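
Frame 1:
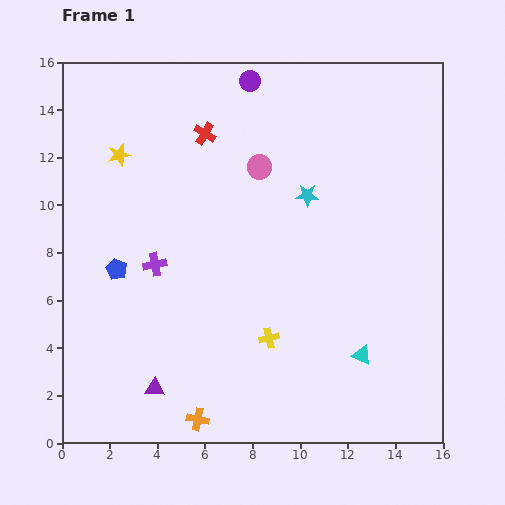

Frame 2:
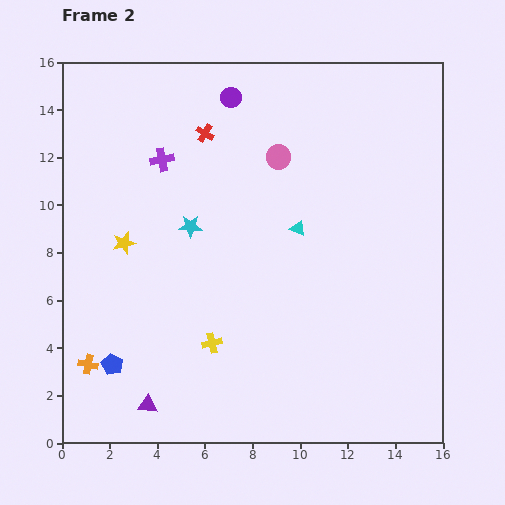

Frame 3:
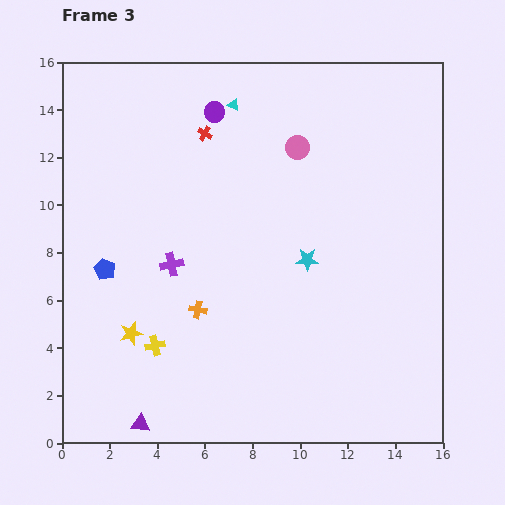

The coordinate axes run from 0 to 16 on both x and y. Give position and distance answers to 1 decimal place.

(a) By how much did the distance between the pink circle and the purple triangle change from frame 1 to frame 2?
+1.5

Distance in frame 1: 10.3. Distance in frame 2: 11.8.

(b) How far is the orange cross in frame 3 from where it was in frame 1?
4.6

The orange cross moved from (5.7, 1.0) to (5.7, 5.6), a distance of √(0.0² + 4.6²) ≈ 4.6.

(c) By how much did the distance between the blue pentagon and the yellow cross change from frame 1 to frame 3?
-3.2

Distance in frame 1: 7.0. Distance in frame 3: 3.8.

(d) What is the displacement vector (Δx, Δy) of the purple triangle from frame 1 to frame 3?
(-0.6, -1.5)

The purple triangle was at (3.9, 2.3) in frame 1 and (3.3, 0.8) in frame 3.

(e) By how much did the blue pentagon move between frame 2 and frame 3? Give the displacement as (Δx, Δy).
(-0.3, 4.0)

The blue pentagon was at (2.1, 3.3) in frame 2 and (1.8, 7.3) in frame 3.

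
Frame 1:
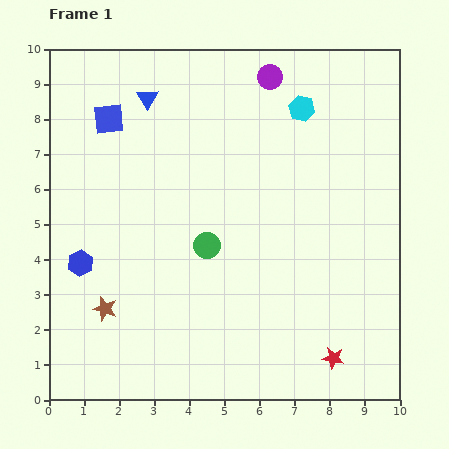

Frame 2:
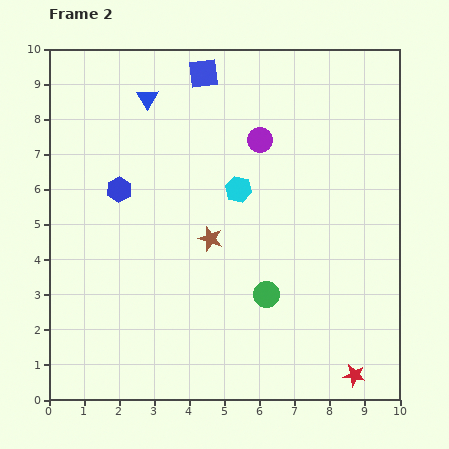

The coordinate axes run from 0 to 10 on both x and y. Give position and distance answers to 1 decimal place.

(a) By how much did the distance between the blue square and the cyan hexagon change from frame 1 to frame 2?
-2.1

Distance in frame 1: 5.5. Distance in frame 2: 3.4.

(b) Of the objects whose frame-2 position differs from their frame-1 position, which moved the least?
the red star

(moved 0.8)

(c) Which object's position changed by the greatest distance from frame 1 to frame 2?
the brown star

(moved 3.6; next 3.0)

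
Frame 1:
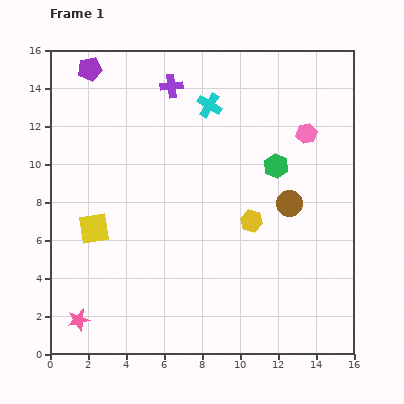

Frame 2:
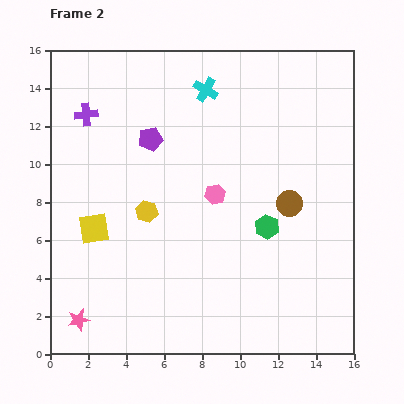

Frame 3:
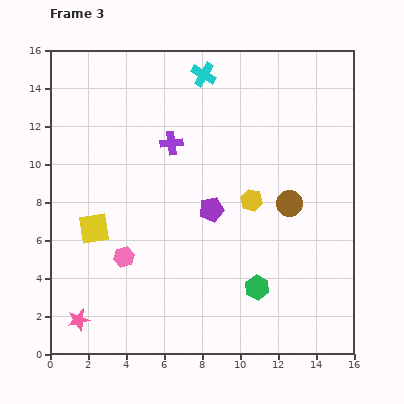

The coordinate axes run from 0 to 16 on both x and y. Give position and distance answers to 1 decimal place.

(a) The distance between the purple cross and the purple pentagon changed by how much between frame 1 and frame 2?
-0.8

Distance in frame 1: 4.4. Distance in frame 2: 3.6.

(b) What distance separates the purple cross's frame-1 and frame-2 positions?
4.7

The purple cross moved from (6.4, 14.1) to (1.9, 12.6), a distance of √(4.5² + 1.5²) ≈ 4.7.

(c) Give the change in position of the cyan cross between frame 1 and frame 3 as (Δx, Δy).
(-0.3, 1.6)

The cyan cross was at (8.4, 13.1) in frame 1 and (8.1, 14.7) in frame 3.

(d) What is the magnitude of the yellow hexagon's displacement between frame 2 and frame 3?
5.5

The yellow hexagon moved from (5.1, 7.5) to (10.6, 8.1), a distance of √(5.5² + 0.6²) ≈ 5.5.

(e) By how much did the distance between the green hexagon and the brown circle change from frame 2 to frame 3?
+3.0

Distance in frame 2: 1.7. Distance in frame 3: 4.7.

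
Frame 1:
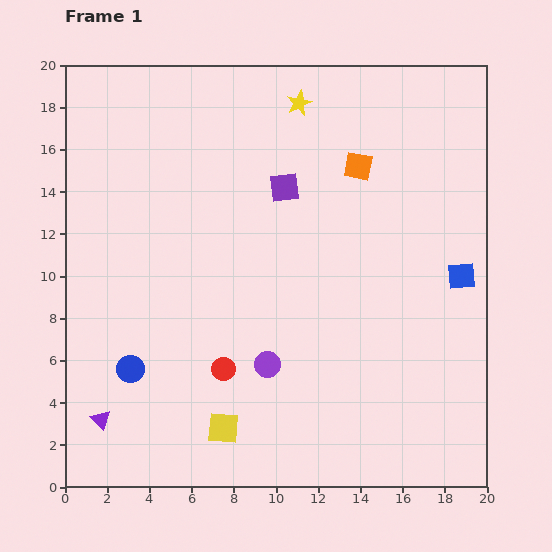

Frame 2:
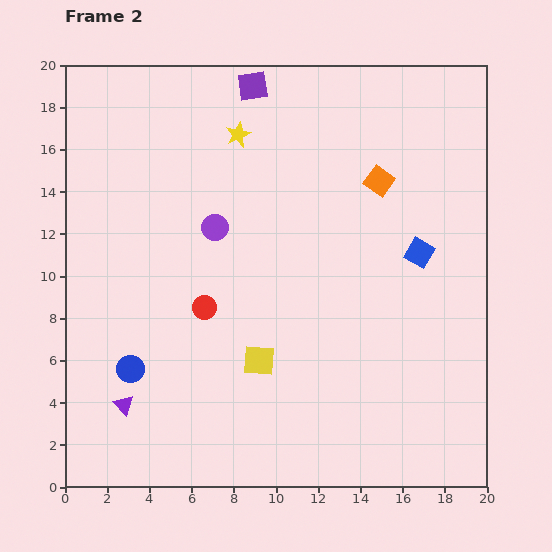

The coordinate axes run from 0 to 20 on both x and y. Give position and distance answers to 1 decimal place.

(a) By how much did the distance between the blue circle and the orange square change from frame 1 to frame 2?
+0.4

Distance in frame 1: 14.4. Distance in frame 2: 14.8.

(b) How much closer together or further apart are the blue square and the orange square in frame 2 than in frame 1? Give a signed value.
-3.2

Distance in frame 1: 7.1. Distance in frame 2: 3.9.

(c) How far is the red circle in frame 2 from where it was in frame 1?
3.0

The red circle moved from (7.5, 5.6) to (6.6, 8.5), a distance of √(0.9² + 2.9²) ≈ 3.0.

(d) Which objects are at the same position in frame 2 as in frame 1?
the blue circle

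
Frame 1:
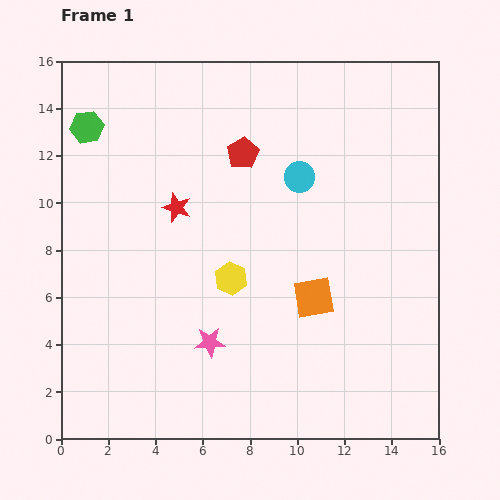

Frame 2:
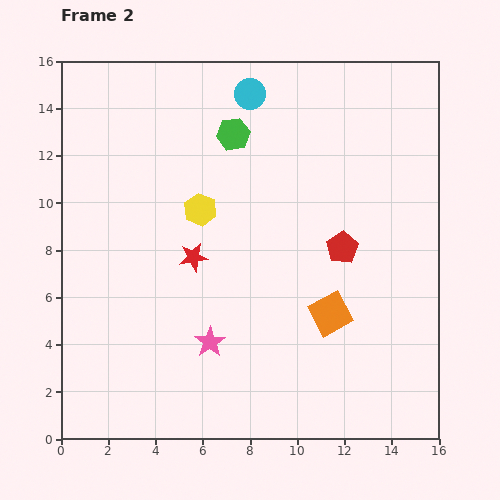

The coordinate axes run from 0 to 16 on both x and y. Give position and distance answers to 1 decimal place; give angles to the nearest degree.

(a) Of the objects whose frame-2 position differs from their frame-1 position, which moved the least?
the orange square

(moved 1.0)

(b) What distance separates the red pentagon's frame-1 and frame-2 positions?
5.8

The red pentagon moved from (7.7, 12.1) to (11.9, 8.1), a distance of √(4.2² + 4.0²) ≈ 5.8.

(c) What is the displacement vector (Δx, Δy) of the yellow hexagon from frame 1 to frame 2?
(-1.3, 2.9)

The yellow hexagon was at (7.2, 6.8) in frame 1 and (5.9, 9.7) in frame 2.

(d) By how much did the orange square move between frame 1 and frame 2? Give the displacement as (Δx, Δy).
(0.7, -0.7)

The orange square was at (10.7, 6.0) in frame 1 and (11.4, 5.3) in frame 2.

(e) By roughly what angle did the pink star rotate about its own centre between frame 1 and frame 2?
30° counter-clockwise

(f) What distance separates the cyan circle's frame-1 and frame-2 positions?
4.1

The cyan circle moved from (10.1, 11.1) to (8.0, 14.6), a distance of √(2.1² + 3.5²) ≈ 4.1.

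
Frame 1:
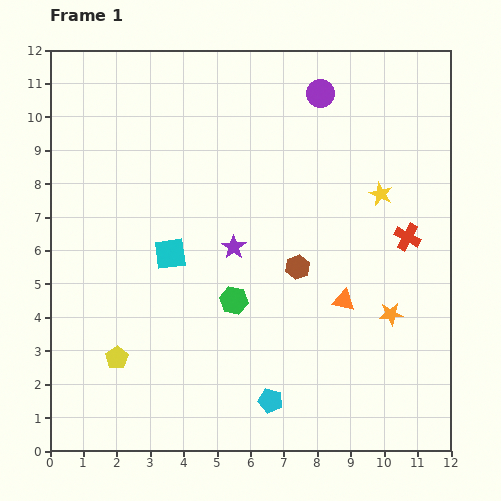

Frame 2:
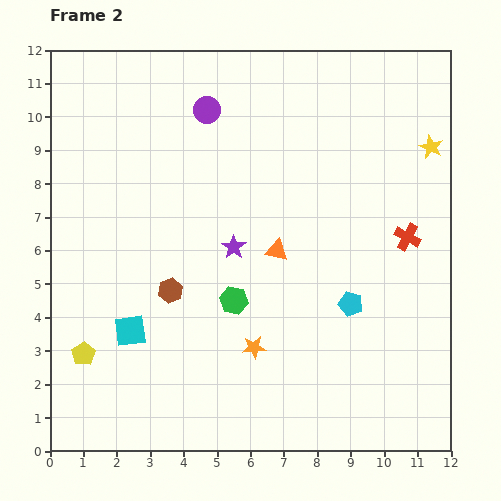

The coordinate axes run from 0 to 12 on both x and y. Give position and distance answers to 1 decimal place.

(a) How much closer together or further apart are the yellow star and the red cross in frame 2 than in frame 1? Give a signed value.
+1.3

Distance in frame 1: 1.5. Distance in frame 2: 2.8.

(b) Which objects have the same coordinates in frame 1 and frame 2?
the green hexagon, the red cross, the purple star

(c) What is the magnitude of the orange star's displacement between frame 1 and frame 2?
4.2

The orange star moved from (10.2, 4.1) to (6.1, 3.1), a distance of √(4.1² + 1.0²) ≈ 4.2.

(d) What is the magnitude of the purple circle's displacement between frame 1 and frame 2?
3.4

The purple circle moved from (8.1, 10.7) to (4.7, 10.2), a distance of √(3.4² + 0.5²) ≈ 3.4.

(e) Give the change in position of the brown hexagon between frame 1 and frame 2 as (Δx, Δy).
(-3.8, -0.7)

The brown hexagon was at (7.4, 5.5) in frame 1 and (3.6, 4.8) in frame 2.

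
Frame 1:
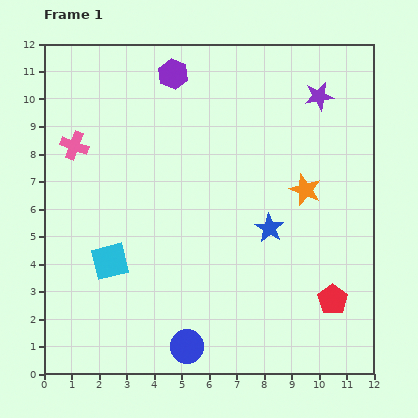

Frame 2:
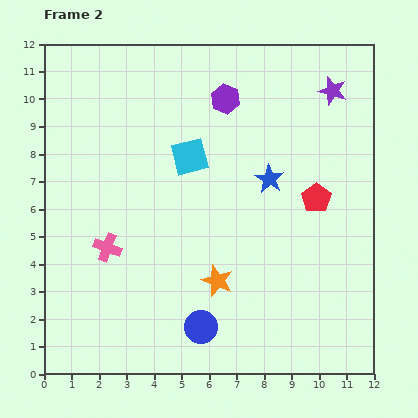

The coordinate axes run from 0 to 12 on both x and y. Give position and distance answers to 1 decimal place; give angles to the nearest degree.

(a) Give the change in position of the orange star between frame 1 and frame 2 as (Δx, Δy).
(-3.2, -3.3)

The orange star was at (9.5, 6.7) in frame 1 and (6.3, 3.4) in frame 2.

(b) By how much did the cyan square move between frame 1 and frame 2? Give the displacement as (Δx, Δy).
(2.9, 3.8)

The cyan square was at (2.4, 4.1) in frame 1 and (5.3, 7.9) in frame 2.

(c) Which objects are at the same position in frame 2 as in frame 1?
none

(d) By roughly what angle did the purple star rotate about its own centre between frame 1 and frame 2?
27° clockwise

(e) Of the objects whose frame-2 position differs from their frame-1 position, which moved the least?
the purple star

(moved 0.5)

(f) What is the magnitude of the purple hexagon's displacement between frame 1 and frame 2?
2.1

The purple hexagon moved from (4.7, 10.9) to (6.6, 10.0), a distance of √(1.9² + 0.9²) ≈ 2.1.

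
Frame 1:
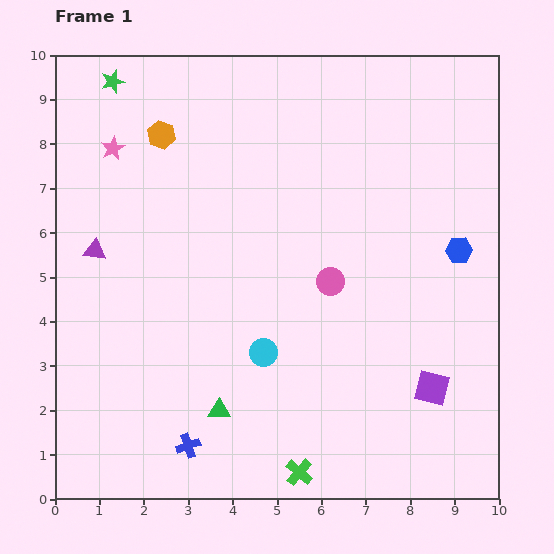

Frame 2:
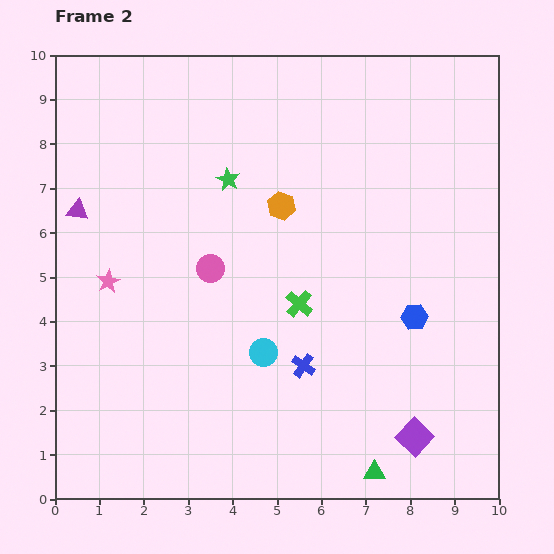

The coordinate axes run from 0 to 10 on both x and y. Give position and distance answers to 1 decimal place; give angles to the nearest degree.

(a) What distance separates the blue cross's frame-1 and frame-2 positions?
3.2

The blue cross moved from (3.0, 1.2) to (5.6, 3.0), a distance of √(2.6² + 1.8²) ≈ 3.2.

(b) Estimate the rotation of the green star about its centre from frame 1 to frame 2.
29° counter-clockwise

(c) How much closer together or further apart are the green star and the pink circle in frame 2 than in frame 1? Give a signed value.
-4.7

Distance in frame 1: 6.7. Distance in frame 2: 2.0.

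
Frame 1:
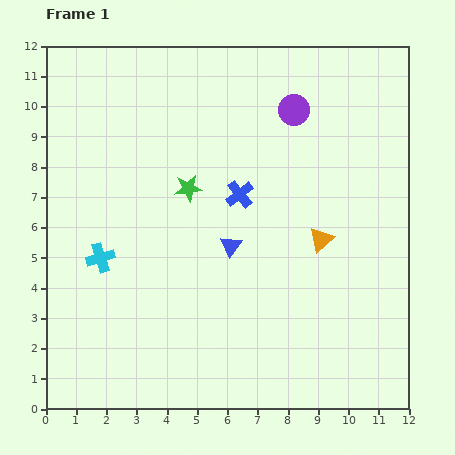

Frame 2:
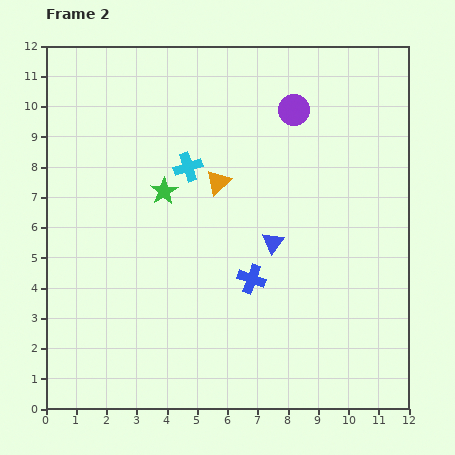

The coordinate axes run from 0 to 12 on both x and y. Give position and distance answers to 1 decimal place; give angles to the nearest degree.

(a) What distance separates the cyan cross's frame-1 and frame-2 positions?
4.2

The cyan cross moved from (1.8, 5.0) to (4.7, 8.0), a distance of √(2.9² + 3.0²) ≈ 4.2.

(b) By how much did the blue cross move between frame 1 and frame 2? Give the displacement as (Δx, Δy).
(0.4, -2.8)

The blue cross was at (6.4, 7.1) in frame 1 and (6.8, 4.3) in frame 2.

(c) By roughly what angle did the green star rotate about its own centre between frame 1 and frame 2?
25° counter-clockwise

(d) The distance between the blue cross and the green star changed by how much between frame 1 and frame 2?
+2.4

Distance in frame 1: 1.7. Distance in frame 2: 4.1.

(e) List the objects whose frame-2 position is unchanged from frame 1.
the purple circle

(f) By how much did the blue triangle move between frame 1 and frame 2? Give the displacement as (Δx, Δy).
(1.4, 0.1)

The blue triangle was at (6.1, 5.4) in frame 1 and (7.5, 5.5) in frame 2.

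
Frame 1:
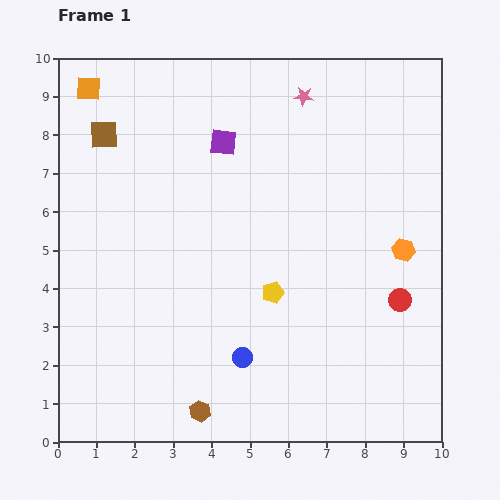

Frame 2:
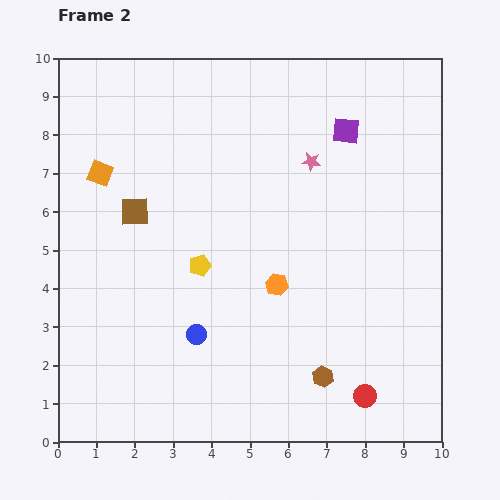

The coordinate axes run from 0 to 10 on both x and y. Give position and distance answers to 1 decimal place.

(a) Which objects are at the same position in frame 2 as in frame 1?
none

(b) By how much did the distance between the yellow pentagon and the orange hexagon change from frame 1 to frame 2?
-1.5

Distance in frame 1: 3.6. Distance in frame 2: 2.1.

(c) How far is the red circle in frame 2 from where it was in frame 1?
2.7

The red circle moved from (8.9, 3.7) to (8.0, 1.2), a distance of √(0.9² + 2.5²) ≈ 2.7.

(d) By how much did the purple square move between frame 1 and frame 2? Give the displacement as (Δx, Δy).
(3.2, 0.3)

The purple square was at (4.3, 7.8) in frame 1 and (7.5, 8.1) in frame 2.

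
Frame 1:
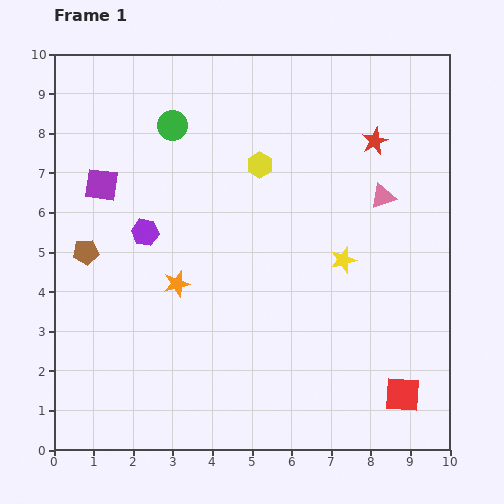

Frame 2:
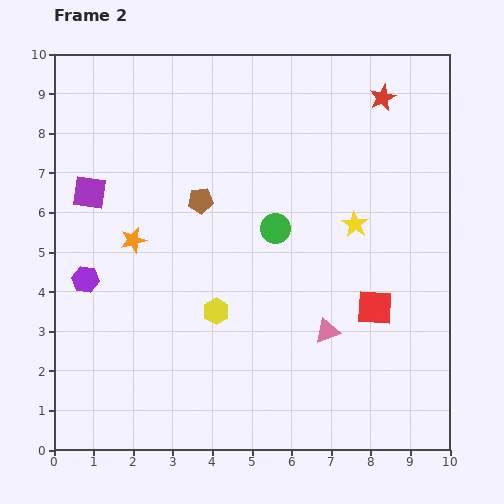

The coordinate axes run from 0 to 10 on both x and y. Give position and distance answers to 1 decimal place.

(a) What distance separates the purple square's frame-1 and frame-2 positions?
0.4

The purple square moved from (1.2, 6.7) to (0.9, 6.5), a distance of √(0.3² + 0.2²) ≈ 0.4.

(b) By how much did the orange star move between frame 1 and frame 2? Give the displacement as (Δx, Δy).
(-1.1, 1.1)

The orange star was at (3.1, 4.2) in frame 1 and (2.0, 5.3) in frame 2.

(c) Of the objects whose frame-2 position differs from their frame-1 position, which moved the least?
the purple square

(moved 0.4)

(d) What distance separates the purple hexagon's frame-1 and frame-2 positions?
1.9

The purple hexagon moved from (2.3, 5.5) to (0.8, 4.3), a distance of √(1.5² + 1.2²) ≈ 1.9.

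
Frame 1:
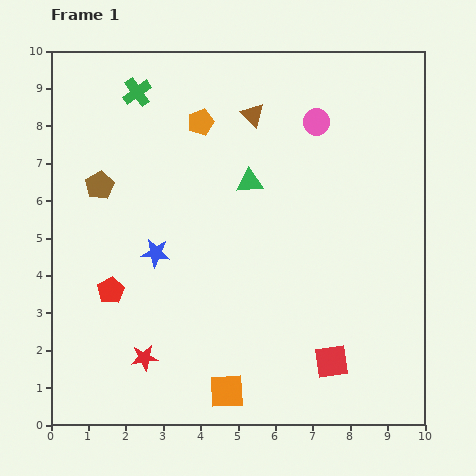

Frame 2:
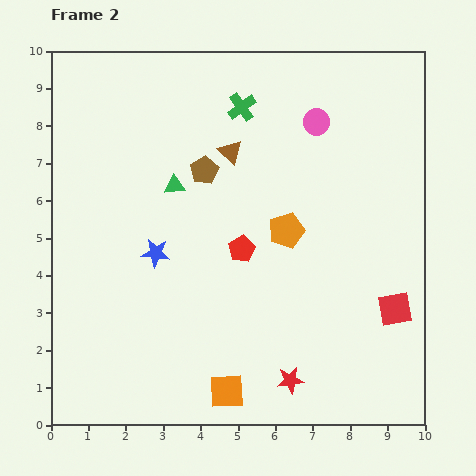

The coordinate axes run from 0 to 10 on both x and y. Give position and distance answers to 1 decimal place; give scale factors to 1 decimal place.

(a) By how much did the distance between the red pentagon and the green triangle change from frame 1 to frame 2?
-2.2

Distance in frame 1: 4.7. Distance in frame 2: 2.5.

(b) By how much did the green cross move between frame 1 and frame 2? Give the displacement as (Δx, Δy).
(2.8, -0.4)

The green cross was at (2.3, 8.9) in frame 1 and (5.1, 8.5) in frame 2.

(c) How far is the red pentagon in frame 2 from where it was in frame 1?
3.7

The red pentagon moved from (1.6, 3.6) to (5.1, 4.7), a distance of √(3.5² + 1.1²) ≈ 3.7.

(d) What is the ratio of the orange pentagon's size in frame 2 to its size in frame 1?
1.4×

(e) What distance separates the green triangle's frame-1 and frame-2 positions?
2.0

The green triangle moved from (5.3, 6.5) to (3.3, 6.4), a distance of √(2.0² + 0.1²) ≈ 2.0.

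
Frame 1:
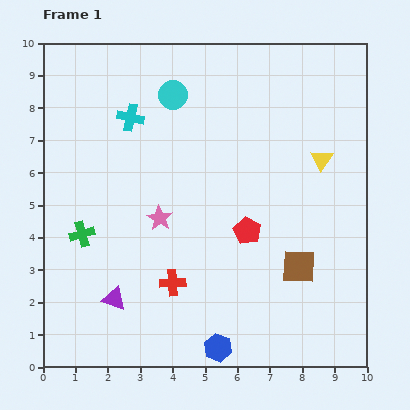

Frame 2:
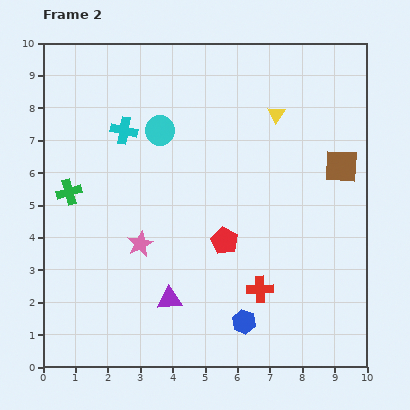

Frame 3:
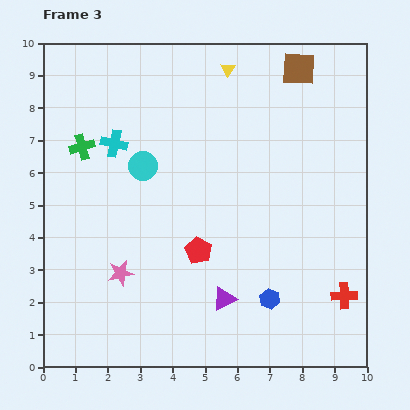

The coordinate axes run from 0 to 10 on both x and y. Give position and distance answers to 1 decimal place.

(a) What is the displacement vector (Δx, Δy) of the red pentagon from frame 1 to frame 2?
(-0.7, -0.3)

The red pentagon was at (6.3, 4.2) in frame 1 and (5.6, 3.9) in frame 2.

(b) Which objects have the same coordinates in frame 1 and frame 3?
none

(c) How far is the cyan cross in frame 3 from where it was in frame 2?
0.5

The cyan cross moved from (2.5, 7.3) to (2.2, 6.9), a distance of √(0.3² + 0.4²) ≈ 0.5.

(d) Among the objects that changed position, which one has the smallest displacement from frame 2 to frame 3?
the cyan cross

(moved 0.5)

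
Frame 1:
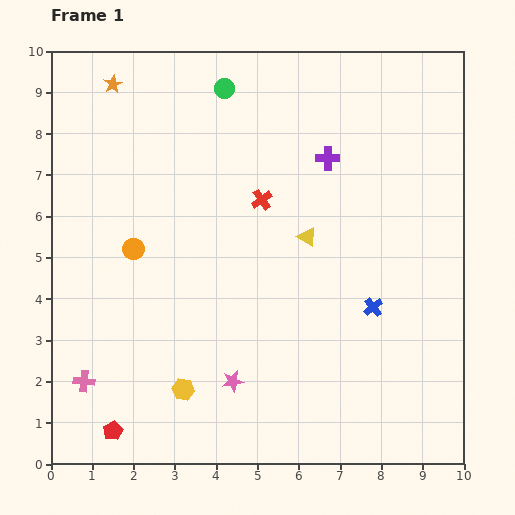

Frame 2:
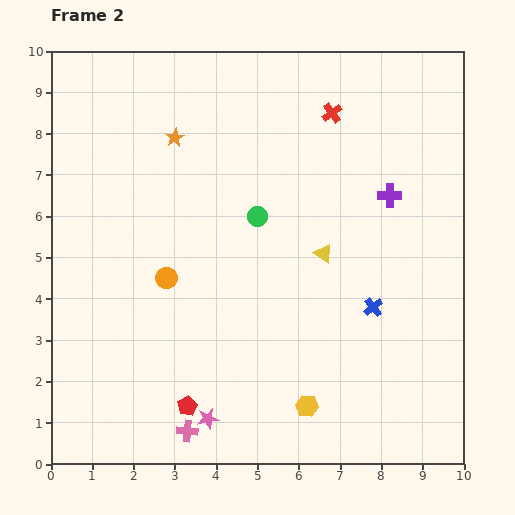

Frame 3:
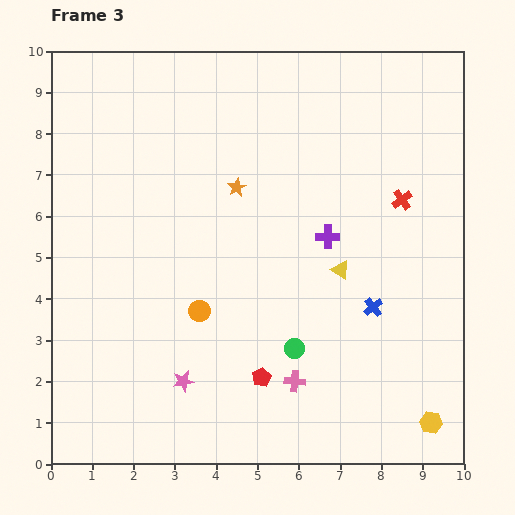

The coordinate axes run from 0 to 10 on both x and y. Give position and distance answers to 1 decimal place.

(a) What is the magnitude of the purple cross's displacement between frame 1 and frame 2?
1.7

The purple cross moved from (6.7, 7.4) to (8.2, 6.5), a distance of √(1.5² + 0.9²) ≈ 1.7.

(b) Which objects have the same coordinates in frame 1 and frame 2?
the blue cross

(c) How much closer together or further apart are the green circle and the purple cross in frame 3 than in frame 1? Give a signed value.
-0.2

Distance in frame 1: 3.0. Distance in frame 3: 2.8.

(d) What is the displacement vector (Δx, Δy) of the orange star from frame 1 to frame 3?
(3.0, -2.5)

The orange star was at (1.5, 9.2) in frame 1 and (4.5, 6.7) in frame 3.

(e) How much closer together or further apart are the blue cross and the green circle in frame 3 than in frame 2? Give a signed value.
-1.5

Distance in frame 2: 3.6. Distance in frame 3: 2.1.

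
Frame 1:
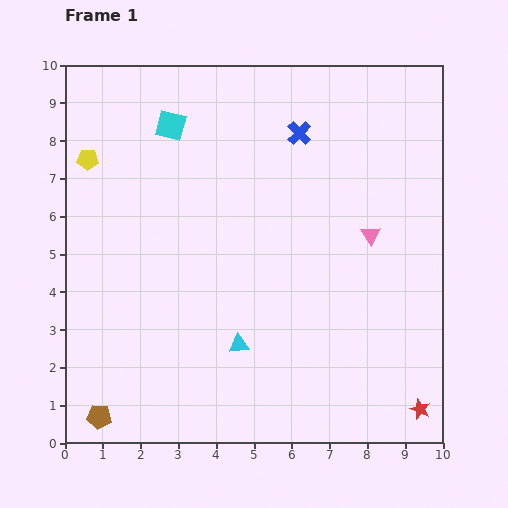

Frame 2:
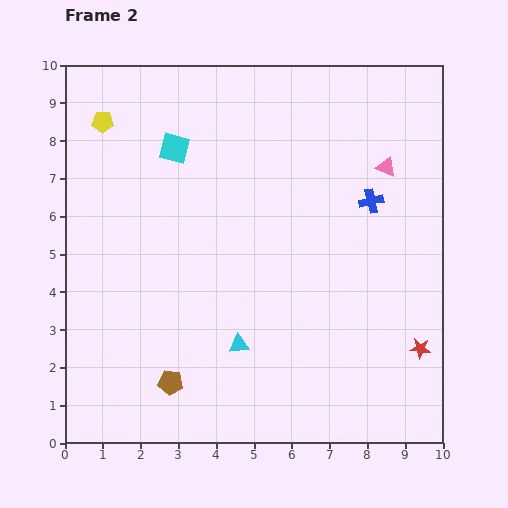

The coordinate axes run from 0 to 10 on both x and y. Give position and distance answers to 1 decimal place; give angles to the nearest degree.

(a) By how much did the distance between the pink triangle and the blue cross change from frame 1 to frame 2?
-2.3

Distance in frame 1: 3.3. Distance in frame 2: 1.0.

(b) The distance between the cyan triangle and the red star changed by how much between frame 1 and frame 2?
-0.3

Distance in frame 1: 5.1. Distance in frame 2: 4.8.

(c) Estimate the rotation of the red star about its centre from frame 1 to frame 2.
16° counter-clockwise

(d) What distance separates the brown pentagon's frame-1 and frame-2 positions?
2.1

The brown pentagon moved from (0.9, 0.7) to (2.8, 1.6), a distance of √(1.9² + 0.9²) ≈ 2.1.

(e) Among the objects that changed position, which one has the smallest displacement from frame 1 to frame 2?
the cyan square

(moved 0.6)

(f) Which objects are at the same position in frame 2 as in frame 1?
the cyan triangle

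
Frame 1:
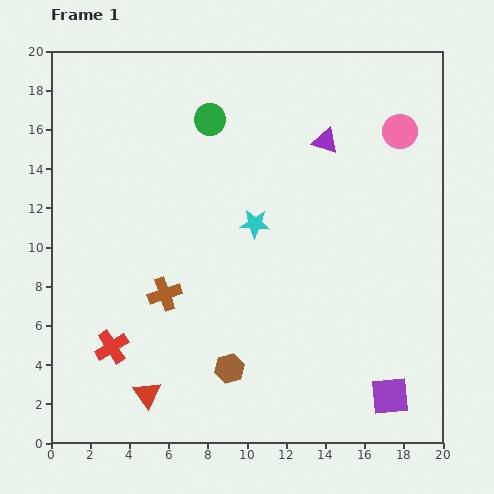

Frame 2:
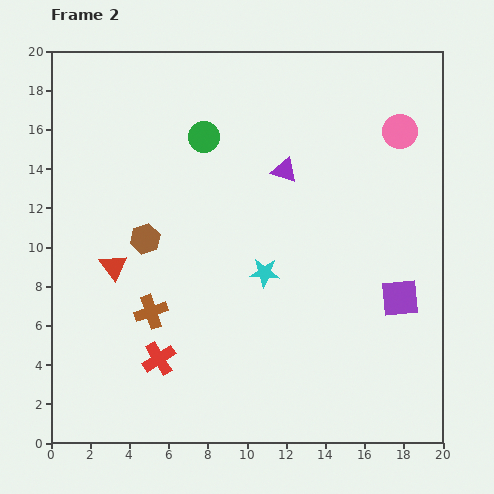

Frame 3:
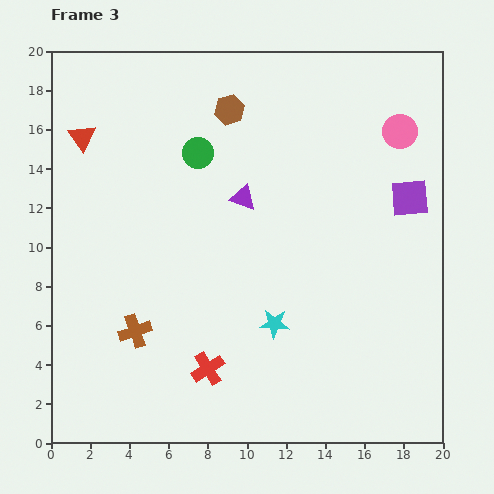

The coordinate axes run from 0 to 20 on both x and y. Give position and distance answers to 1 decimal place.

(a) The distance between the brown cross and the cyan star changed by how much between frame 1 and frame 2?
+0.3

Distance in frame 1: 5.8. Distance in frame 2: 6.1.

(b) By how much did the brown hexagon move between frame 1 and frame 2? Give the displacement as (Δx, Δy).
(-4.3, 6.6)

The brown hexagon was at (9.1, 3.8) in frame 1 and (4.8, 10.4) in frame 2.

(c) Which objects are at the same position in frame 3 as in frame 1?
the pink circle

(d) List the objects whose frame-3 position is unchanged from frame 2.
the pink circle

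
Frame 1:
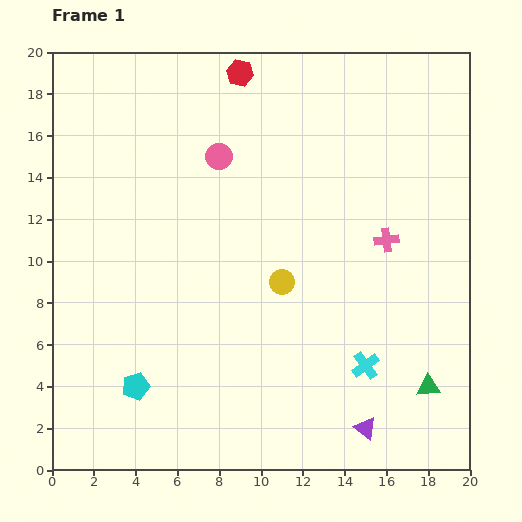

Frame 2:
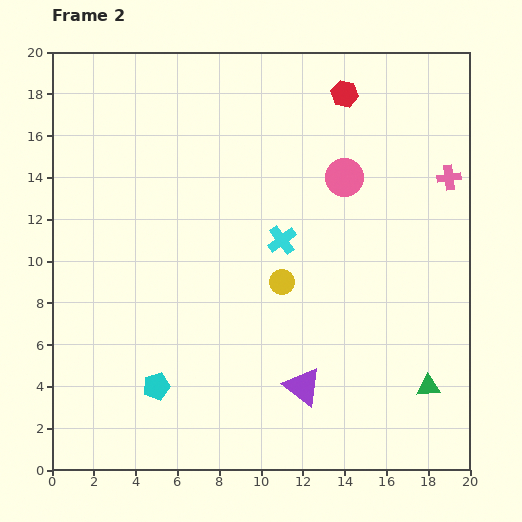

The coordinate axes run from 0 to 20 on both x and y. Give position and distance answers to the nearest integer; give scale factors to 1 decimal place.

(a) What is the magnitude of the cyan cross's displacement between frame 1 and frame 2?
7

The cyan cross moved from (15, 5) to (11, 11), a distance of √(4² + 6²) ≈ 7.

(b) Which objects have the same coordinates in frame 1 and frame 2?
the green triangle, the yellow circle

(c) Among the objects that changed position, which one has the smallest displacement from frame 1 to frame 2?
the cyan pentagon

(moved 1)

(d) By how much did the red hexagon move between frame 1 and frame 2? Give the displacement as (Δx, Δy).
(5, -1)

The red hexagon was at (9, 19) in frame 1 and (14, 18) in frame 2.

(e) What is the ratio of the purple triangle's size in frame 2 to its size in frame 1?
1.7×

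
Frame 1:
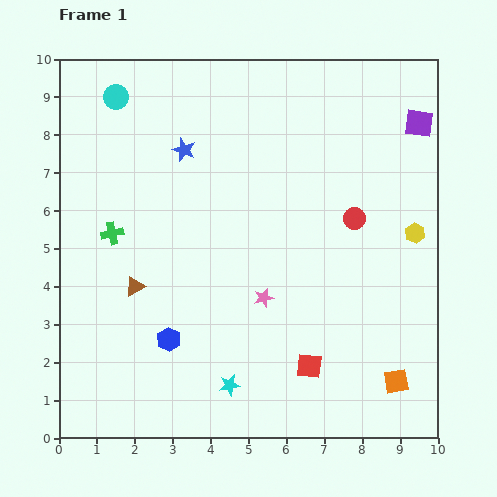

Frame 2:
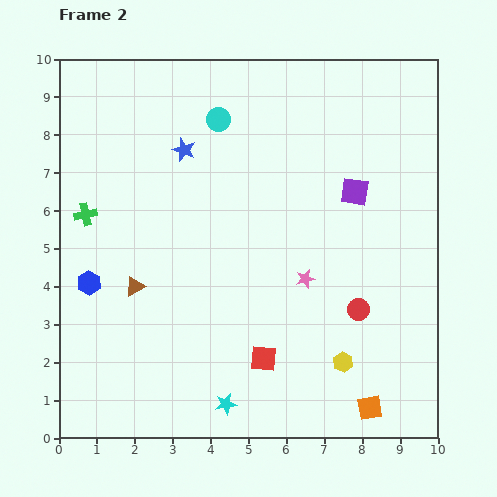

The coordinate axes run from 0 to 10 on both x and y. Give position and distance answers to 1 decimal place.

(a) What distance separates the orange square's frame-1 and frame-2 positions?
1.0

The orange square moved from (8.9, 1.5) to (8.2, 0.8), a distance of √(0.7² + 0.7²) ≈ 1.0.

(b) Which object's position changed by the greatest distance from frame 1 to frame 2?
the yellow hexagon

(moved 3.9; next 2.8)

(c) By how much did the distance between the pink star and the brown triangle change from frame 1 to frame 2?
+1.1

Distance in frame 1: 3.4. Distance in frame 2: 4.5.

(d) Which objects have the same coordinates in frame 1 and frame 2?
the blue star, the brown triangle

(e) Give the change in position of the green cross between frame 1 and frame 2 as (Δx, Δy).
(-0.7, 0.5)

The green cross was at (1.4, 5.4) in frame 1 and (0.7, 5.9) in frame 2.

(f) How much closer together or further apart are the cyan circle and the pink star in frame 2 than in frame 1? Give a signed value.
-1.8

Distance in frame 1: 6.6. Distance in frame 2: 4.8.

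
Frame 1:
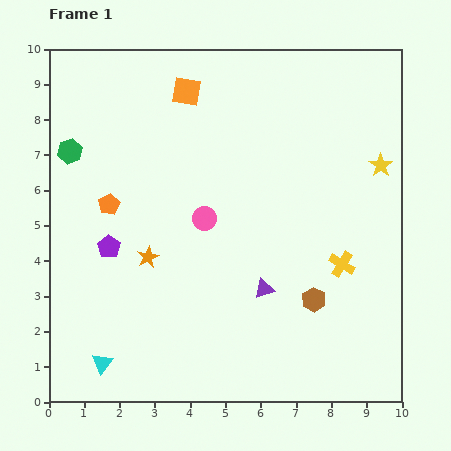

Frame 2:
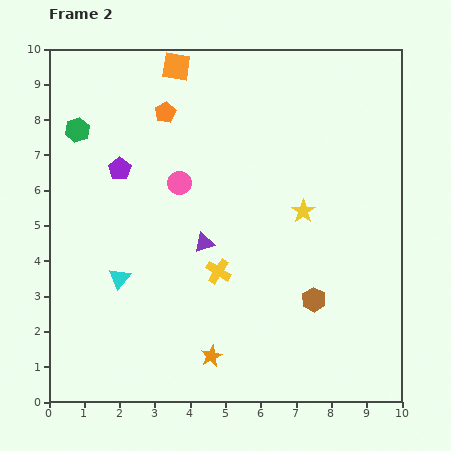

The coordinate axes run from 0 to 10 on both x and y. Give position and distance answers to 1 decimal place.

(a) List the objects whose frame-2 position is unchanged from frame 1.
the brown hexagon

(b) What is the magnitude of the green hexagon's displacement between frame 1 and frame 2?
0.6

The green hexagon moved from (0.6, 7.1) to (0.8, 7.7), a distance of √(0.2² + 0.6²) ≈ 0.6.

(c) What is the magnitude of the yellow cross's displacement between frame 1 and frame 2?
3.5

The yellow cross moved from (8.3, 3.9) to (4.8, 3.7), a distance of √(3.5² + 0.2²) ≈ 3.5.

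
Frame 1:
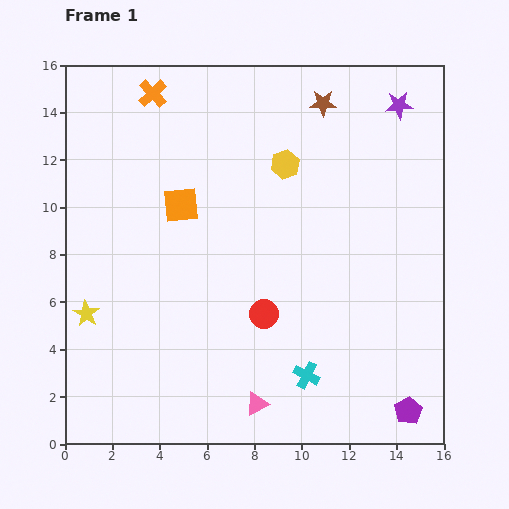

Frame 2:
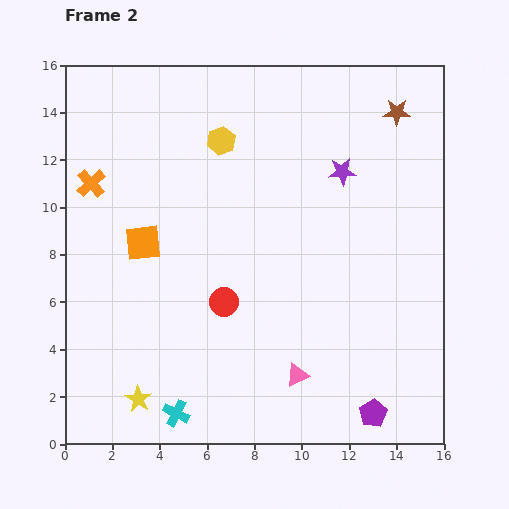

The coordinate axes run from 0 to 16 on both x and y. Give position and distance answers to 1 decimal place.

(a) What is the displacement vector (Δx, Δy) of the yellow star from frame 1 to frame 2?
(2.2, -3.6)

The yellow star was at (0.9, 5.5) in frame 1 and (3.1, 1.9) in frame 2.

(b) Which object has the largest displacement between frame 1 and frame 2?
the cyan cross

(moved 5.7; next 4.6)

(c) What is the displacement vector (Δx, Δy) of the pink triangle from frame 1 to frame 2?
(1.7, 1.2)

The pink triangle was at (8.1, 1.7) in frame 1 and (9.8, 2.9) in frame 2.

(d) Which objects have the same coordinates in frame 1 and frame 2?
none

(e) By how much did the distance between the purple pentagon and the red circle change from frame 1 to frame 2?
+0.6

Distance in frame 1: 7.3. Distance in frame 2: 7.9.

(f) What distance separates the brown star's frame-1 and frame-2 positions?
3.1

The brown star moved from (10.9, 14.4) to (14.0, 14.0), a distance of √(3.1² + 0.4²) ≈ 3.1.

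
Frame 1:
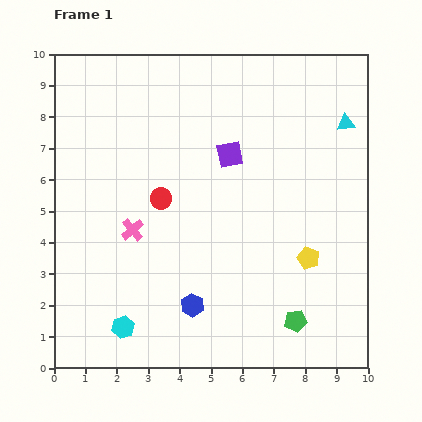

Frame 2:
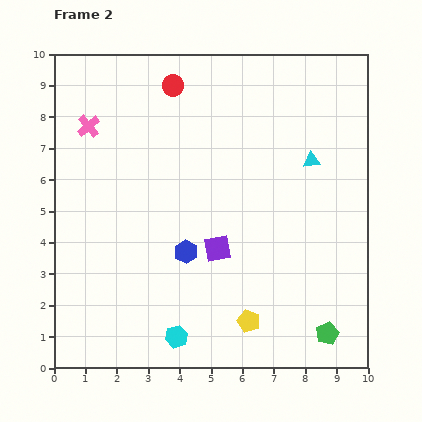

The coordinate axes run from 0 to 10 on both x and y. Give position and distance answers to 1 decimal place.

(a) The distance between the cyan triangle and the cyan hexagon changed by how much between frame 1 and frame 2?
-2.5

Distance in frame 1: 9.6. Distance in frame 2: 7.1.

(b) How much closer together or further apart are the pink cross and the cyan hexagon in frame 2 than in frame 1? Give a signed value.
+4.2

Distance in frame 1: 3.1. Distance in frame 2: 7.3.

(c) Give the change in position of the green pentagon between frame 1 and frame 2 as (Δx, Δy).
(1.0, -0.4)

The green pentagon was at (7.7, 1.5) in frame 1 and (8.7, 1.1) in frame 2.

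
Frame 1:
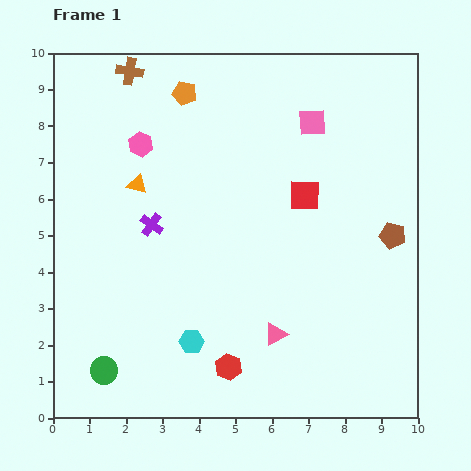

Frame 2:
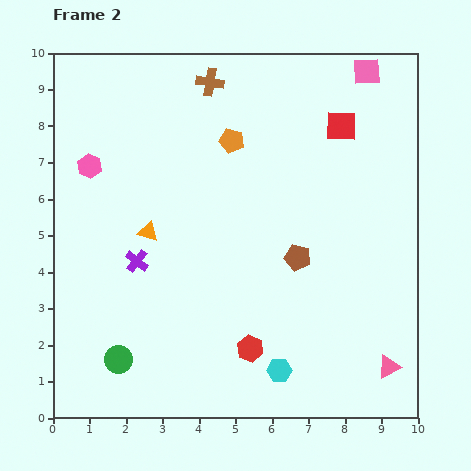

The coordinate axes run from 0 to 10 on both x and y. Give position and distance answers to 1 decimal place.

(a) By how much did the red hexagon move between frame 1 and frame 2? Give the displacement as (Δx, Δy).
(0.6, 0.5)

The red hexagon was at (4.8, 1.4) in frame 1 and (5.4, 1.9) in frame 2.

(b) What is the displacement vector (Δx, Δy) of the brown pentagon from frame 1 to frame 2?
(-2.6, -0.6)

The brown pentagon was at (9.3, 5.0) in frame 1 and (6.7, 4.4) in frame 2.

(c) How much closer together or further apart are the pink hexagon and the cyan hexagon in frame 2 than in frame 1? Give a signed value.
+2.0

Distance in frame 1: 5.6. Distance in frame 2: 7.6.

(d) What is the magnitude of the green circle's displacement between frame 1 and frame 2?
0.5

The green circle moved from (1.4, 1.3) to (1.8, 1.6), a distance of √(0.4² + 0.3²) ≈ 0.5.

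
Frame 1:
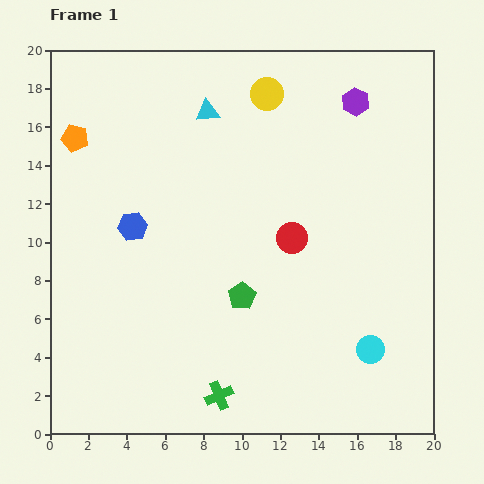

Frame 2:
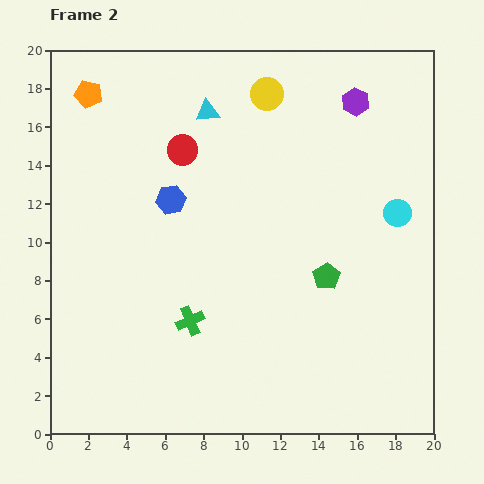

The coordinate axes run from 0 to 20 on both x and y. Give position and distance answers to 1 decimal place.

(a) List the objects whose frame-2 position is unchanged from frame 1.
the purple hexagon, the cyan triangle, the yellow circle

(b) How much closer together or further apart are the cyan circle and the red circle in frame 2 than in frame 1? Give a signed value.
+4.6

Distance in frame 1: 7.1. Distance in frame 2: 11.7.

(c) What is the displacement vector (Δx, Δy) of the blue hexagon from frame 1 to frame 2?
(2.0, 1.4)

The blue hexagon was at (4.3, 10.8) in frame 1 and (6.3, 12.2) in frame 2.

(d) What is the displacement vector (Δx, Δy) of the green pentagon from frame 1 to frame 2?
(4.4, 1.0)

The green pentagon was at (10.0, 7.2) in frame 1 and (14.4, 8.2) in frame 2.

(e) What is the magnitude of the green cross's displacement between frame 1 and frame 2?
4.2

The green cross moved from (8.8, 2.0) to (7.3, 5.9), a distance of √(1.5² + 3.9²) ≈ 4.2.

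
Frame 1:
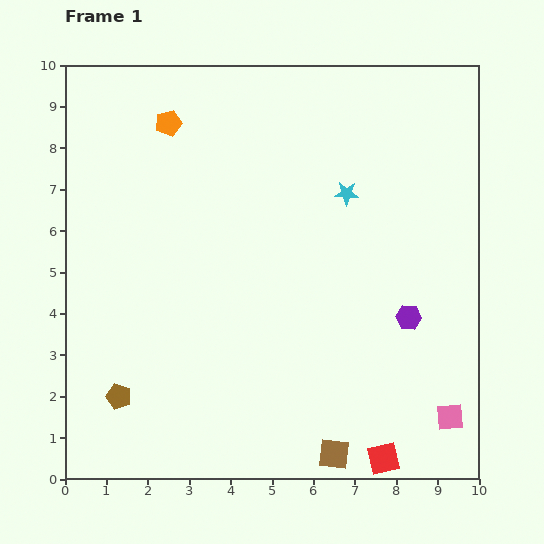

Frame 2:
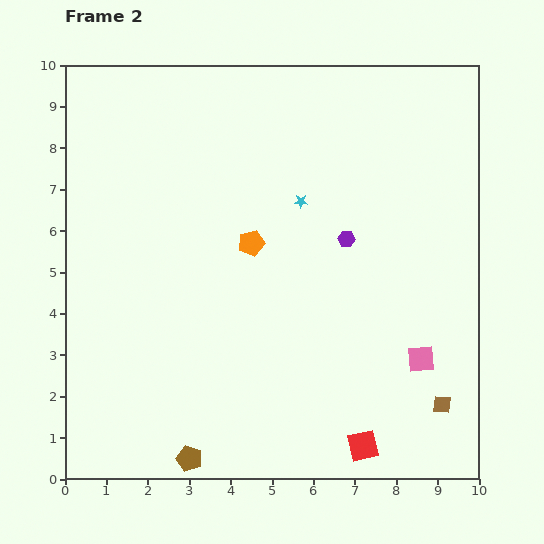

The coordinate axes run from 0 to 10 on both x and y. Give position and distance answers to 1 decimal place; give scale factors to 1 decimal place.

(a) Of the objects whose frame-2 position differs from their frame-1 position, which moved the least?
the red square

(moved 0.6)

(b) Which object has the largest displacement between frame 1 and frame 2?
the orange pentagon

(moved 3.5; next 2.9)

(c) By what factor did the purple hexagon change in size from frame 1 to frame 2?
0.7×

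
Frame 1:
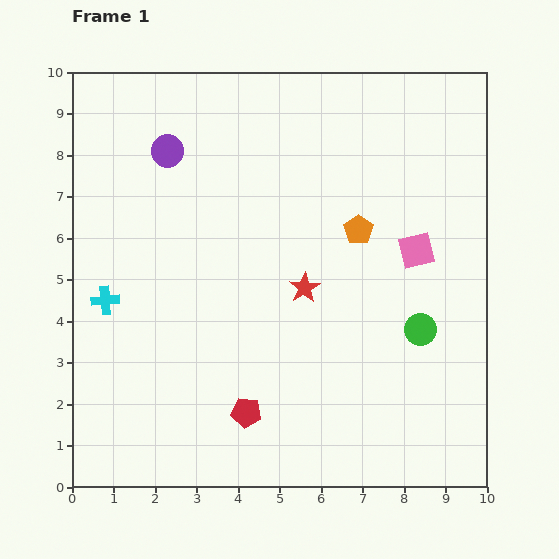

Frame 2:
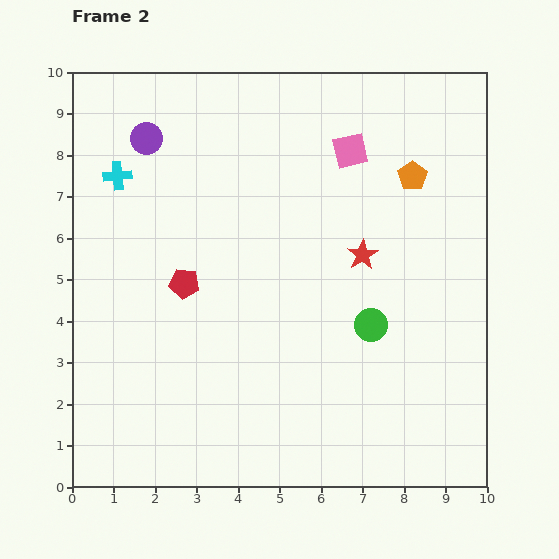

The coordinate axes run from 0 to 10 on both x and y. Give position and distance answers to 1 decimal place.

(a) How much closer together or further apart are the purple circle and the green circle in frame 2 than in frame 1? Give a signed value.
-0.5

Distance in frame 1: 7.5. Distance in frame 2: 7.0.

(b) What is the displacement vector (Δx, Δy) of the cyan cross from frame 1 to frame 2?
(0.3, 3.0)

The cyan cross was at (0.8, 4.5) in frame 1 and (1.1, 7.5) in frame 2.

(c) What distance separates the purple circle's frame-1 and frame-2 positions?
0.6

The purple circle moved from (2.3, 8.1) to (1.8, 8.4), a distance of √(0.5² + 0.3²) ≈ 0.6.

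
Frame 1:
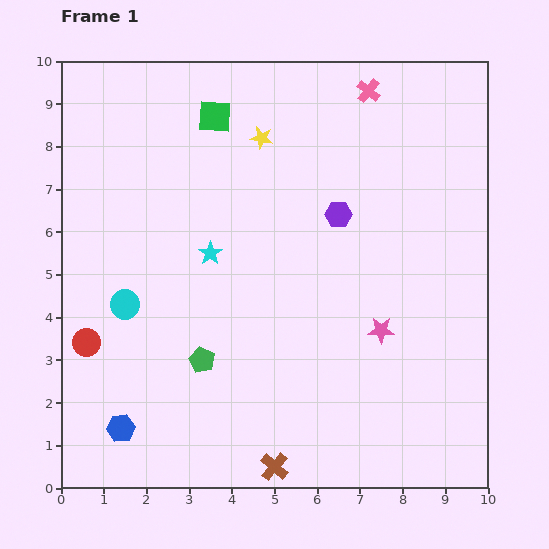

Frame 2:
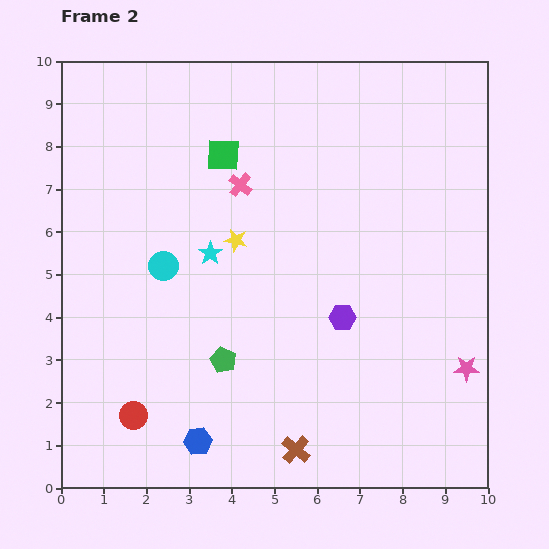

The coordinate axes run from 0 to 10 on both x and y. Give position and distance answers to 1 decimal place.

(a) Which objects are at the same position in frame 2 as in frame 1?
the cyan star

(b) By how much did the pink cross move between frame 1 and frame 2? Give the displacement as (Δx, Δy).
(-3.0, -2.2)

The pink cross was at (7.2, 9.3) in frame 1 and (4.2, 7.1) in frame 2.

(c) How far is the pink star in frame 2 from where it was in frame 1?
2.2

The pink star moved from (7.5, 3.7) to (9.5, 2.8), a distance of √(2.0² + 0.9²) ≈ 2.2.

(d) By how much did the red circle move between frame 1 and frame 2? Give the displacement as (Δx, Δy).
(1.1, -1.7)

The red circle was at (0.6, 3.4) in frame 1 and (1.7, 1.7) in frame 2.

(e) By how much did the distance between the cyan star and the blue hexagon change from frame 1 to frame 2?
-0.2

Distance in frame 1: 4.6. Distance in frame 2: 4.4.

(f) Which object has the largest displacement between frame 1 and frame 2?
the pink cross

(moved 3.7; next 2.5)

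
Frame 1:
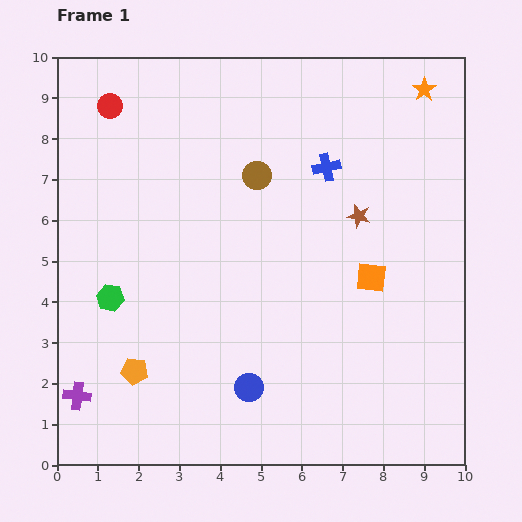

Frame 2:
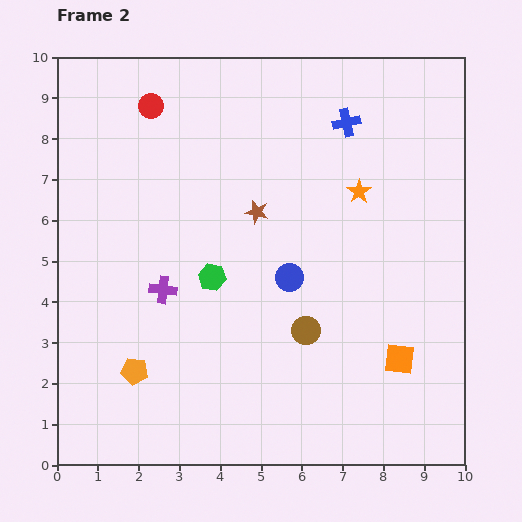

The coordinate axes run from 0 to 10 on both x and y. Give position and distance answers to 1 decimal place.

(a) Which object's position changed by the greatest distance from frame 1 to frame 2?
the brown circle

(moved 4.0; next 3.3)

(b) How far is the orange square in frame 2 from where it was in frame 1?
2.1

The orange square moved from (7.7, 4.6) to (8.4, 2.6), a distance of √(0.7² + 2.0²) ≈ 2.1.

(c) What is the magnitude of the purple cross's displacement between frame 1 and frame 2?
3.3

The purple cross moved from (0.5, 1.7) to (2.6, 4.3), a distance of √(2.1² + 2.6²) ≈ 3.3.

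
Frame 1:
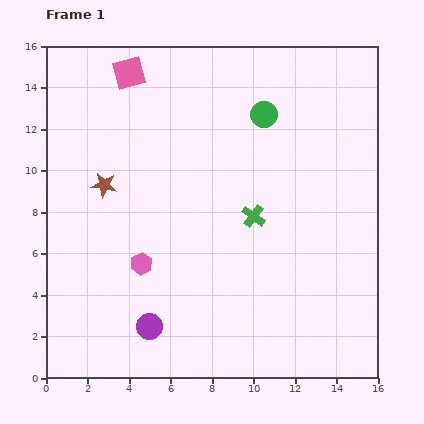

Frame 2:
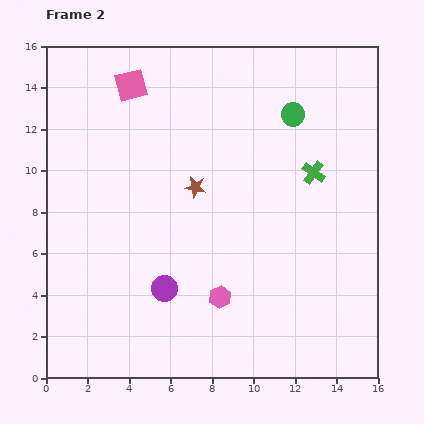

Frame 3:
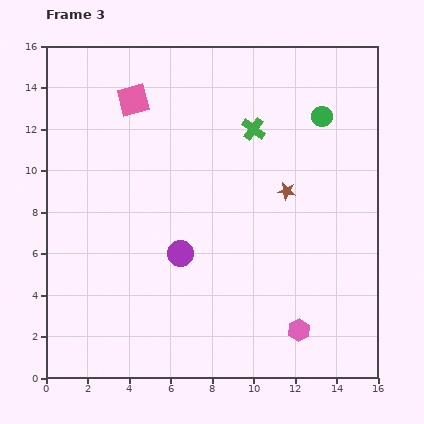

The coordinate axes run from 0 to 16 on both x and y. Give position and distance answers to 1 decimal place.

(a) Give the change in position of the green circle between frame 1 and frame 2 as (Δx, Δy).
(1.4, 0.0)

The green circle was at (10.5, 12.7) in frame 1 and (11.9, 12.7) in frame 2.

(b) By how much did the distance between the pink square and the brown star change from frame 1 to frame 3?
+3.1

Distance in frame 1: 5.5. Distance in frame 3: 8.6.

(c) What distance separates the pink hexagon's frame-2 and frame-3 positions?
4.1

The pink hexagon moved from (8.4, 3.9) to (12.2, 2.3), a distance of √(3.8² + 1.6²) ≈ 4.1.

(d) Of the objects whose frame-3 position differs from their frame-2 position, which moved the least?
the pink square

(moved 0.7)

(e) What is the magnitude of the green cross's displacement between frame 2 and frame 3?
3.6

The green cross moved from (12.9, 9.9) to (10.0, 12.0), a distance of √(2.9² + 2.1²) ≈ 3.6.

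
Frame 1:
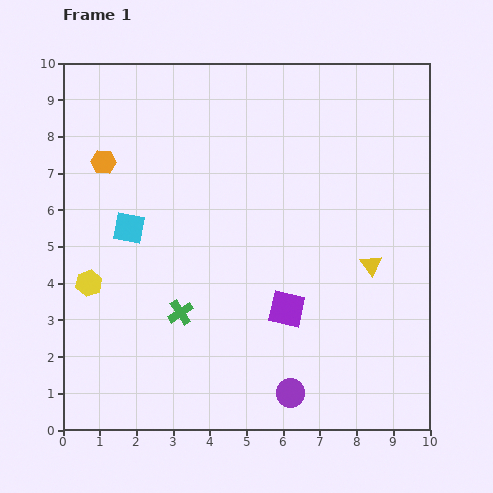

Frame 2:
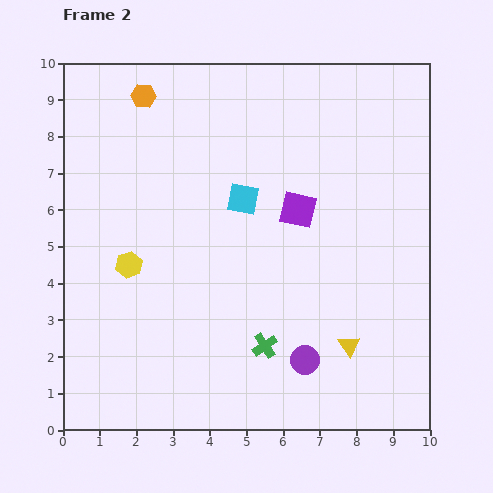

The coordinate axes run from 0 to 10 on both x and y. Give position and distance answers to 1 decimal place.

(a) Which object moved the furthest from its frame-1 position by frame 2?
the cyan square

(moved 3.2; next 2.7)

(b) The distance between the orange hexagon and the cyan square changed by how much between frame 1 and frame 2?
+2.0

Distance in frame 1: 1.9. Distance in frame 2: 3.9.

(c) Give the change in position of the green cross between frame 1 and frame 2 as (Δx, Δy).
(2.3, -0.9)

The green cross was at (3.2, 3.2) in frame 1 and (5.5, 2.3) in frame 2.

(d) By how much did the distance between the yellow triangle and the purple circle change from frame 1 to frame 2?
-2.8

Distance in frame 1: 4.1. Distance in frame 2: 1.3.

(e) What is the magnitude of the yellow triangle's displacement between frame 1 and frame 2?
2.3

The yellow triangle moved from (8.4, 4.5) to (7.8, 2.3), a distance of √(0.6² + 2.2²) ≈ 2.3.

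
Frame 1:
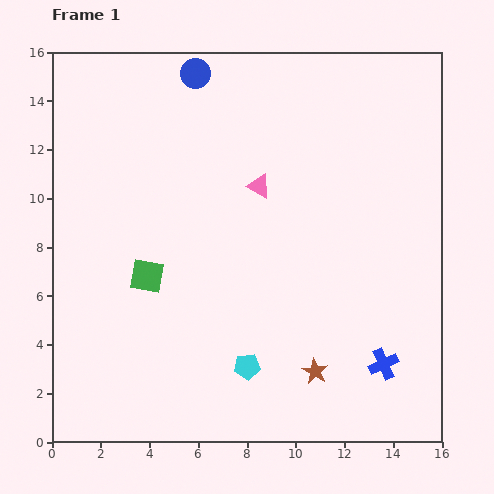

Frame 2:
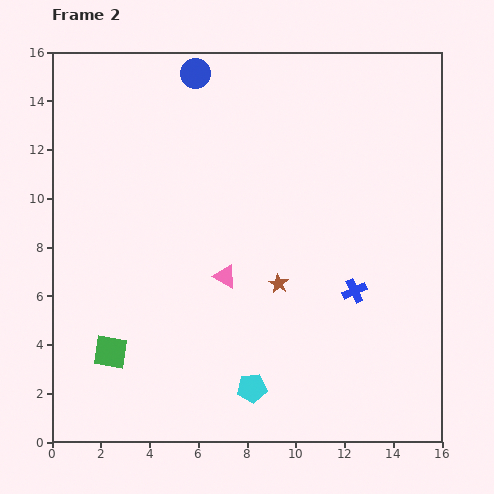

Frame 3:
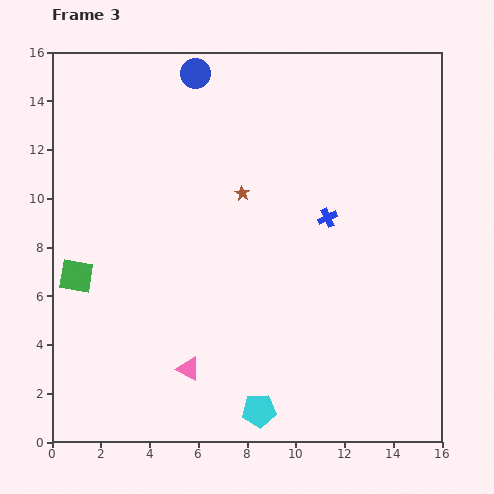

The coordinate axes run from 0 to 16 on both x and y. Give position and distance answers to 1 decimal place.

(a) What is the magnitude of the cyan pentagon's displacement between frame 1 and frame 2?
0.9

The cyan pentagon moved from (8.0, 3.1) to (8.2, 2.2), a distance of √(0.2² + 0.9²) ≈ 0.9.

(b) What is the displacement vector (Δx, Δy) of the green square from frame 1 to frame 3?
(-2.9, 0.0)

The green square was at (3.9, 6.8) in frame 1 and (1.0, 6.8) in frame 3.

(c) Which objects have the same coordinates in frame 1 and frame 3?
the blue circle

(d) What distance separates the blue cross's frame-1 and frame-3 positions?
6.4

The blue cross moved from (13.6, 3.2) to (11.3, 9.2), a distance of √(2.3² + 6.0²) ≈ 6.4.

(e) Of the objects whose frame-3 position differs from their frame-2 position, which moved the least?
the cyan pentagon

(moved 0.9)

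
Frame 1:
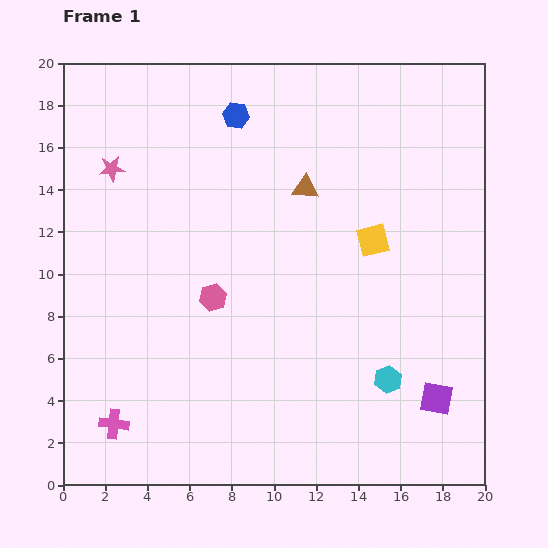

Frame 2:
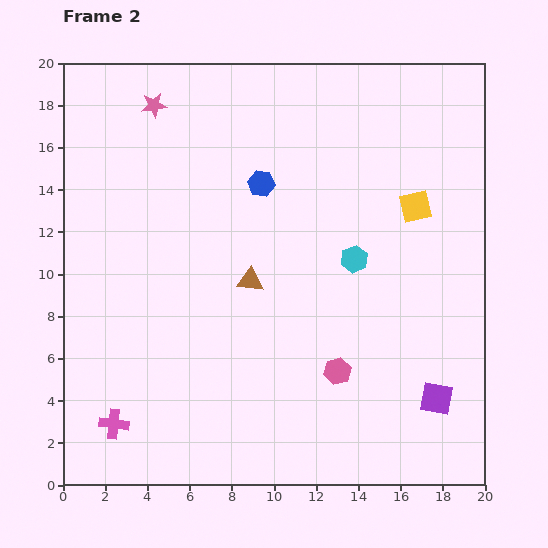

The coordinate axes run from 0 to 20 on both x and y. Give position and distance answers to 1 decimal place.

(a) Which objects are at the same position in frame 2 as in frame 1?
the pink cross, the purple square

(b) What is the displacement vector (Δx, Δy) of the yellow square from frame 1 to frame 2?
(2.0, 1.6)

The yellow square was at (14.7, 11.6) in frame 1 and (16.7, 13.2) in frame 2.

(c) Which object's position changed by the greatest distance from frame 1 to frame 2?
the pink hexagon

(moved 6.9; next 5.9)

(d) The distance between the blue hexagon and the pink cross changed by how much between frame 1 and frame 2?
-2.3

Distance in frame 1: 15.7. Distance in frame 2: 13.4.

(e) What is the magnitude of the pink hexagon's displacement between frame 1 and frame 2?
6.9

The pink hexagon moved from (7.1, 8.9) to (13.0, 5.4), a distance of √(5.9² + 3.5²) ≈ 6.9.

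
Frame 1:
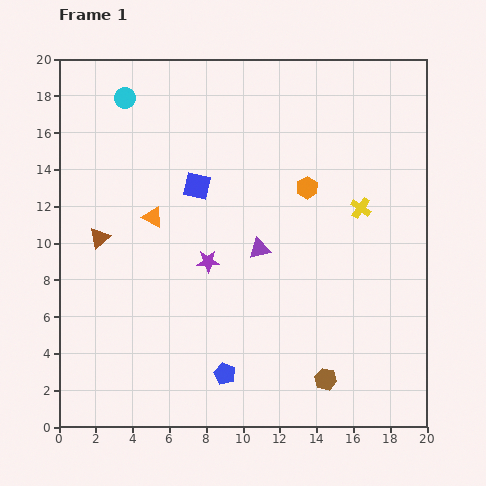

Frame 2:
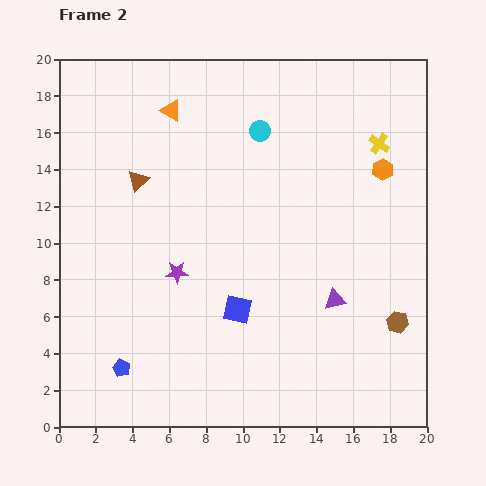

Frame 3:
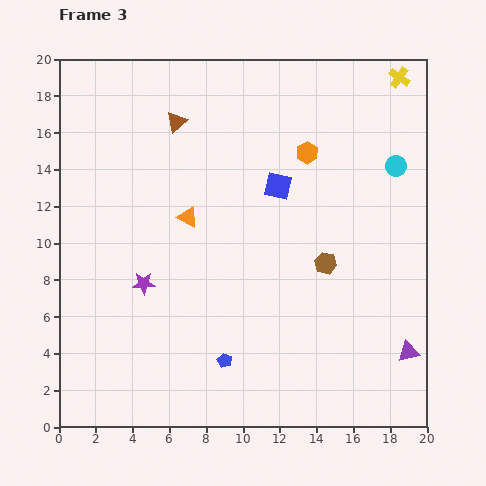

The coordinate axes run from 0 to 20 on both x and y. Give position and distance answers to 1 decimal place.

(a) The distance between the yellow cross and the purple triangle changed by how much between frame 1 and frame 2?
+2.9

Distance in frame 1: 5.9. Distance in frame 2: 8.8.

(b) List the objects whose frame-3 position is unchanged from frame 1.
none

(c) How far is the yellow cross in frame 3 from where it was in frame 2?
3.8

The yellow cross moved from (17.4, 15.4) to (18.5, 19.0), a distance of √(1.1² + 3.6²) ≈ 3.8.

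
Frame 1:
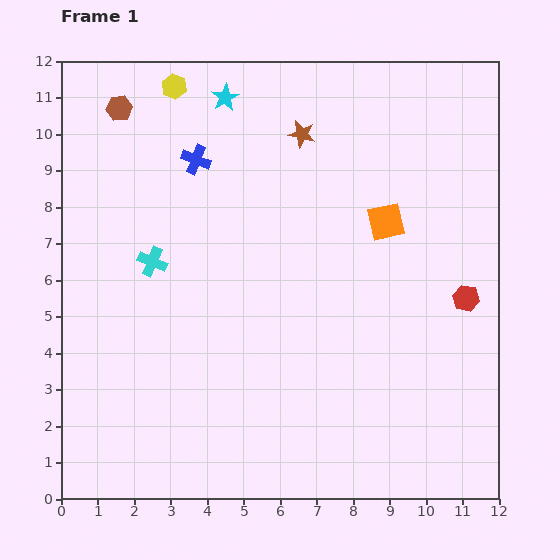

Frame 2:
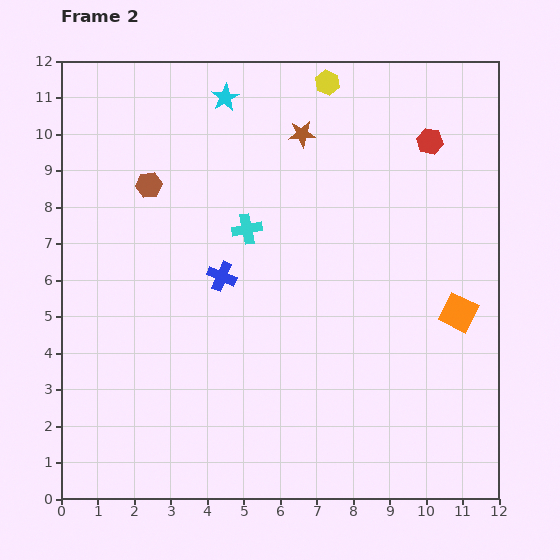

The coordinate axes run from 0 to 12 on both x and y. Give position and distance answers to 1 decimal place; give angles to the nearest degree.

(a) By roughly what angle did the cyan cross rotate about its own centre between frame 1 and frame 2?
33° counter-clockwise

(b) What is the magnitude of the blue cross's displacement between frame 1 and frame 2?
3.3

The blue cross moved from (3.7, 9.3) to (4.4, 6.1), a distance of √(0.7² + 3.2²) ≈ 3.3.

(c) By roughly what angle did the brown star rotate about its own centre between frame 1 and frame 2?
16° counter-clockwise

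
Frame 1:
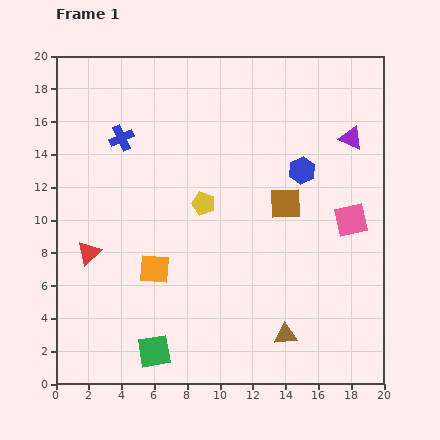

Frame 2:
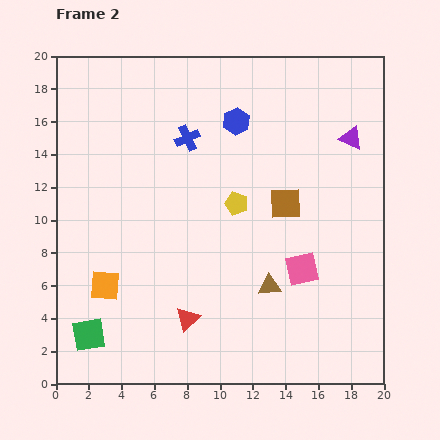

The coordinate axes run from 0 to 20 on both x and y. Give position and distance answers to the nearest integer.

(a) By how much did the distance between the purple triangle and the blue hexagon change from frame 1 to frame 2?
+3

Distance in frame 1: 4. Distance in frame 2: 7.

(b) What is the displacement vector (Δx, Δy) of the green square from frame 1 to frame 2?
(-4, 1)

The green square was at (6, 2) in frame 1 and (2, 3) in frame 2.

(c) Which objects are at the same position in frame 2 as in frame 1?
the brown square, the purple triangle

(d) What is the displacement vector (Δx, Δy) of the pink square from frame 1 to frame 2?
(-3, -3)

The pink square was at (18, 10) in frame 1 and (15, 7) in frame 2.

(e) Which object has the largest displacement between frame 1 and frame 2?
the red triangle

(moved 7; next 5)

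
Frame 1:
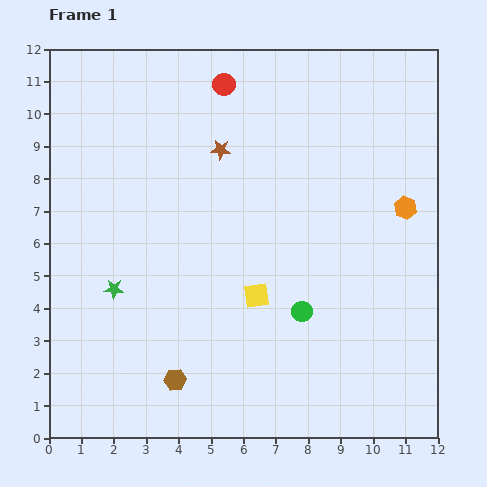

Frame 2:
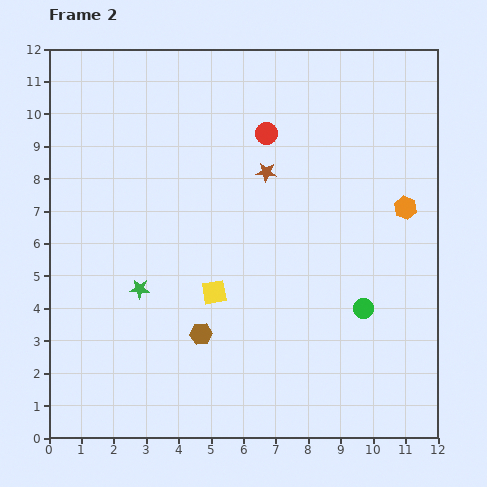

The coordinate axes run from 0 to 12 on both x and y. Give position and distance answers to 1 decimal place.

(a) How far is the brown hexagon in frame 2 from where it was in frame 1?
1.6

The brown hexagon moved from (3.9, 1.8) to (4.7, 3.2), a distance of √(0.8² + 1.4²) ≈ 1.6.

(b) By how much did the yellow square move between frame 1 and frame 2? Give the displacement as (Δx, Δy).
(-1.3, 0.1)

The yellow square was at (6.4, 4.4) in frame 1 and (5.1, 4.5) in frame 2.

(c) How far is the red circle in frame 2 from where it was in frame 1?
2.0

The red circle moved from (5.4, 10.9) to (6.7, 9.4), a distance of √(1.3² + 1.5²) ≈ 2.0.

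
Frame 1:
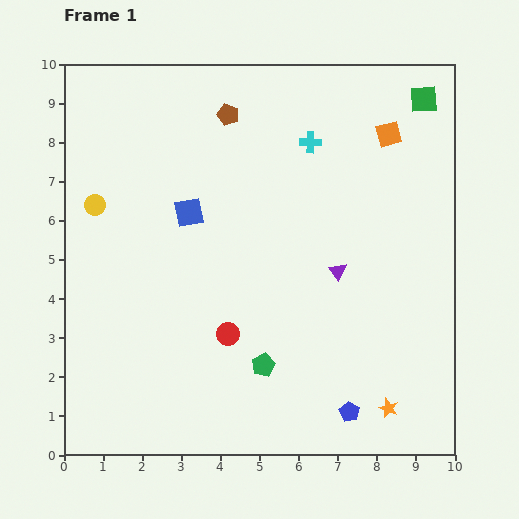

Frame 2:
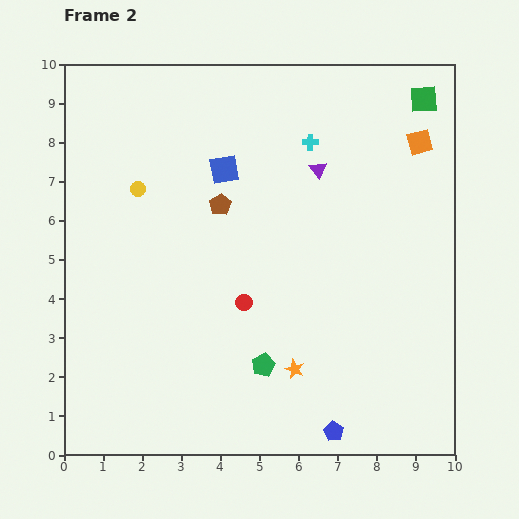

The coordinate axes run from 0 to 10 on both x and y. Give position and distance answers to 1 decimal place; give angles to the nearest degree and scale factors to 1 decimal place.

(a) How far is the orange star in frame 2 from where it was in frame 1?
2.6

The orange star moved from (8.3, 1.2) to (5.9, 2.2), a distance of √(2.4² + 1.0²) ≈ 2.6.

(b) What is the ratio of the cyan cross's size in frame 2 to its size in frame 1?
0.7×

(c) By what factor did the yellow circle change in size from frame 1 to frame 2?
0.7×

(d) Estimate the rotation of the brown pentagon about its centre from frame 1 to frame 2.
20° clockwise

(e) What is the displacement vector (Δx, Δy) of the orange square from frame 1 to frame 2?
(0.8, -0.2)

The orange square was at (8.3, 8.2) in frame 1 and (9.1, 8.0) in frame 2.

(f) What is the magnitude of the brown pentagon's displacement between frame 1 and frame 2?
2.3

The brown pentagon moved from (4.2, 8.7) to (4.0, 6.4), a distance of √(0.2² + 2.3²) ≈ 2.3.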